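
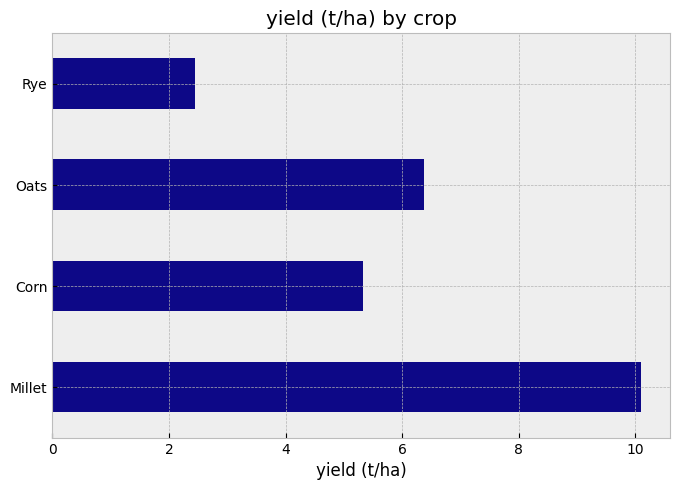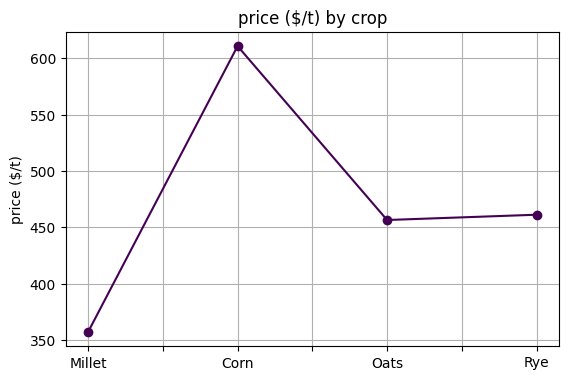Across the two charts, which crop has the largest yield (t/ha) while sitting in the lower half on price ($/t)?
Chart 2 median price ($/t) ≈ 500; below-median crops: Millet, Oats. Among those, Millet has the highest yield (t/ha) (≈ 10).

Millet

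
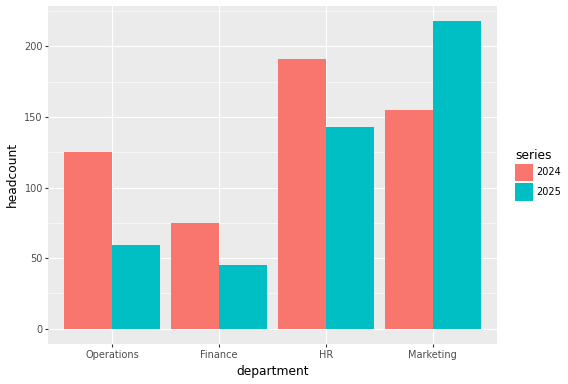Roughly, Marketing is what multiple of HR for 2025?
≈ 1.57×

Marketing ≈ 220, HR ≈ 140; 220/140 ≈ 1.57.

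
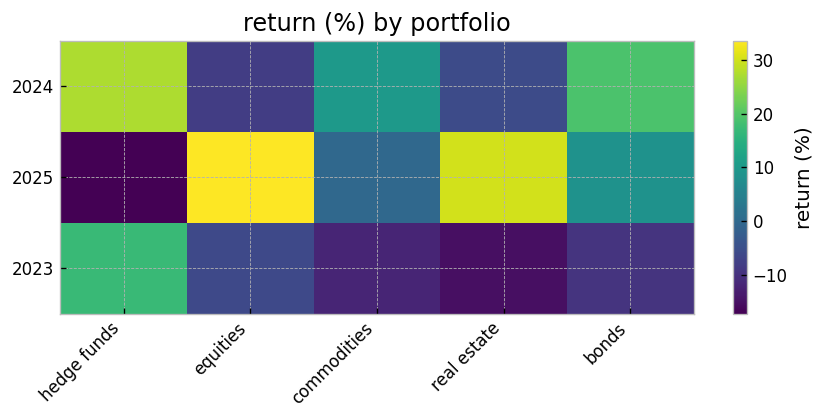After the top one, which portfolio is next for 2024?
Top 3 for 2024: hedge funds ≈ 25, bonds ≈ 20, commodities ≈ 10.

bonds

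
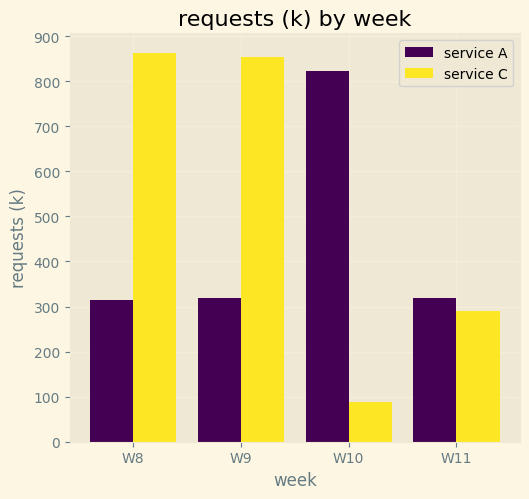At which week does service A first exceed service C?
W9: service A ≈ 300 vs service C ≈ 900 (not yet); W10: service A ≈ 800 vs service C ≈ 100 (first crossover).

W10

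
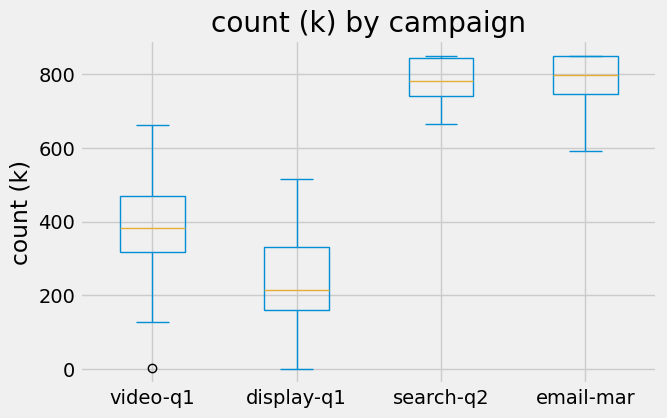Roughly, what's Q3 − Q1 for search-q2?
≈ 100

Q3 ≈ 850, Q1 ≈ 750; IQR ≈ 100.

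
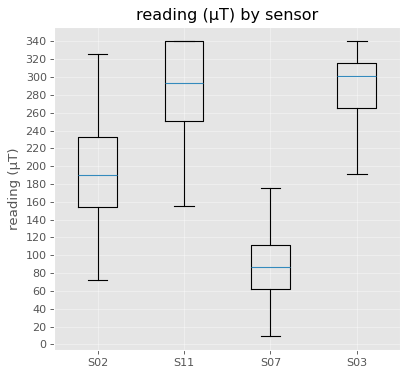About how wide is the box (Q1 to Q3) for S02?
≈ 80

Q3 ≈ 240, Q1 ≈ 160; IQR ≈ 80.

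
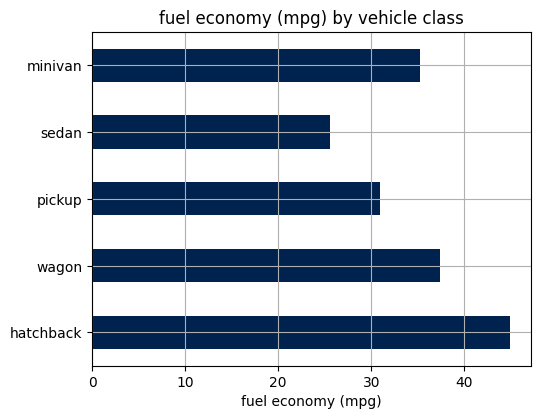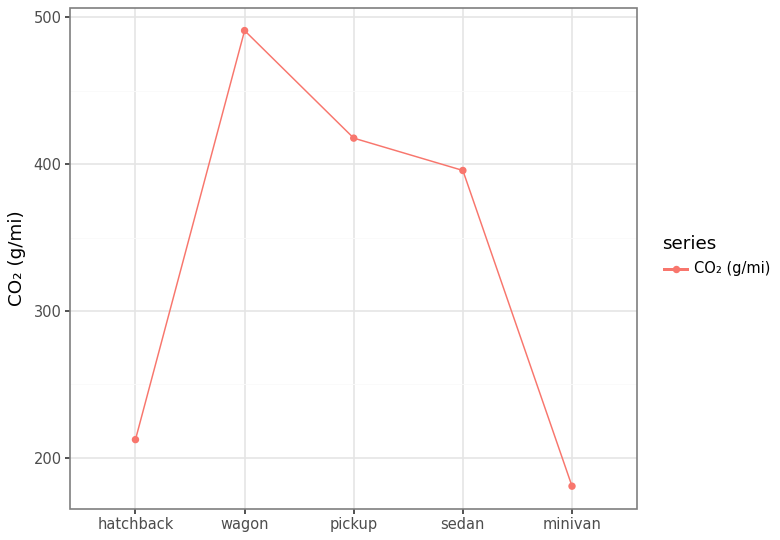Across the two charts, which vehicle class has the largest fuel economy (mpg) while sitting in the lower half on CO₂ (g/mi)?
Chart 2 median CO₂ (g/mi) ≈ 400; below-median vehicle classes: hatchback, minivan. Among those, hatchback has the highest fuel economy (mpg) (≈ 45).

hatchback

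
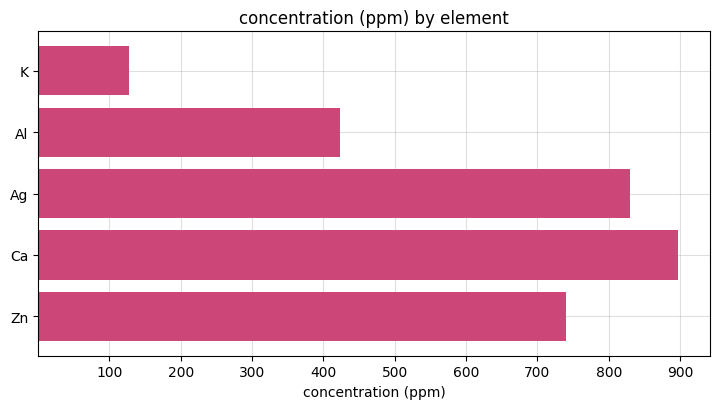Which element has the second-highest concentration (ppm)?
Ag

Top 3: Ca ≈ 900, Ag ≈ 800, Zn ≈ 700.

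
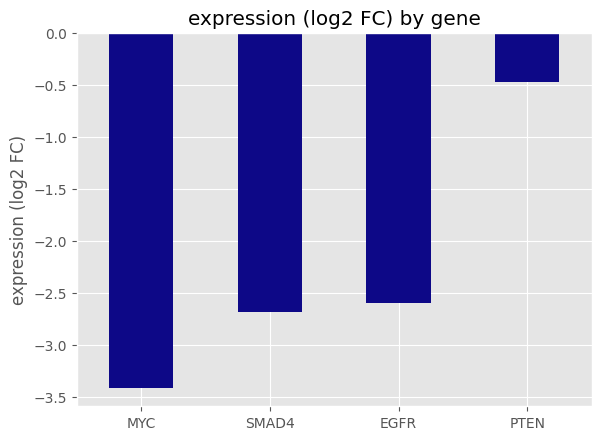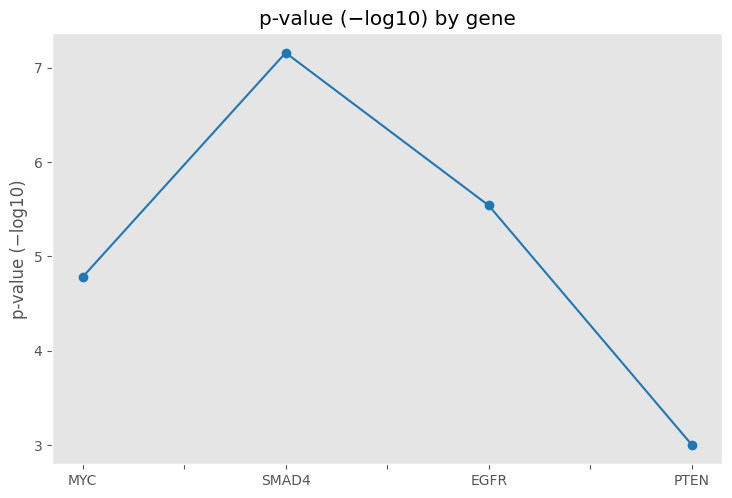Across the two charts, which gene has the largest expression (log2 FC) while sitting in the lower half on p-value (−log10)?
PTEN

Chart 2 median p-value (−log10) ≈ 5; below-median genes: MYC, PTEN. Among those, PTEN has the highest expression (log2 FC) (≈ 0).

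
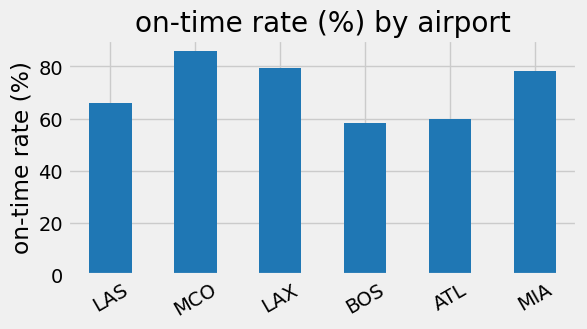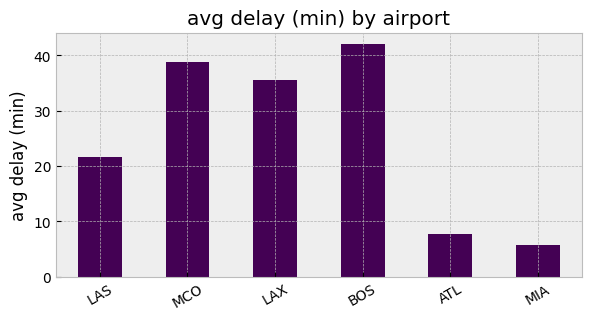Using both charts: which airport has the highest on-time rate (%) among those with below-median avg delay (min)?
MIA

Chart 2 median avg delay (min) ≈ 30; below-median airports: LAS, ATL, MIA. Among those, MIA has the highest on-time rate (%) (≈ 80).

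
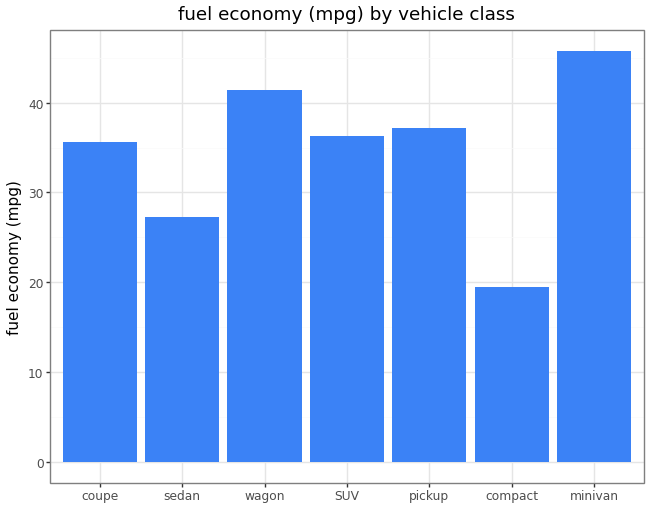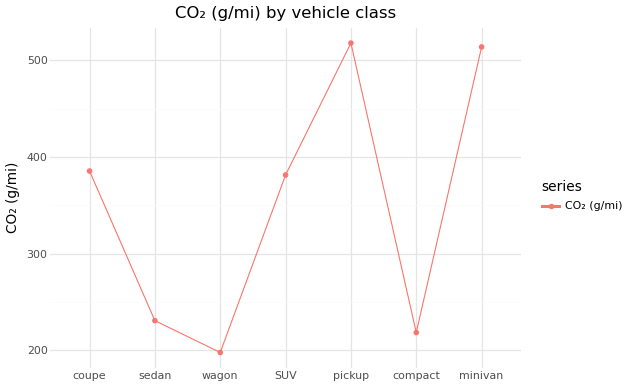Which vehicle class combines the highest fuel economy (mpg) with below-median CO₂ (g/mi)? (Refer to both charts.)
wagon

Chart 2 median CO₂ (g/mi) ≈ 400; below-median vehicle classes: sedan, wagon, compact. Among those, wagon has the highest fuel economy (mpg) (≈ 40).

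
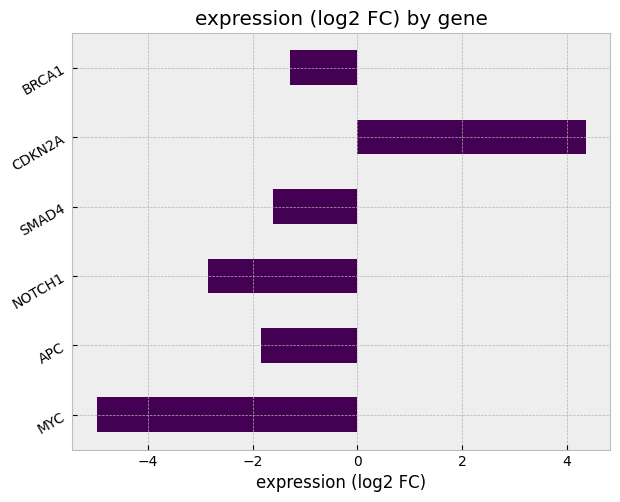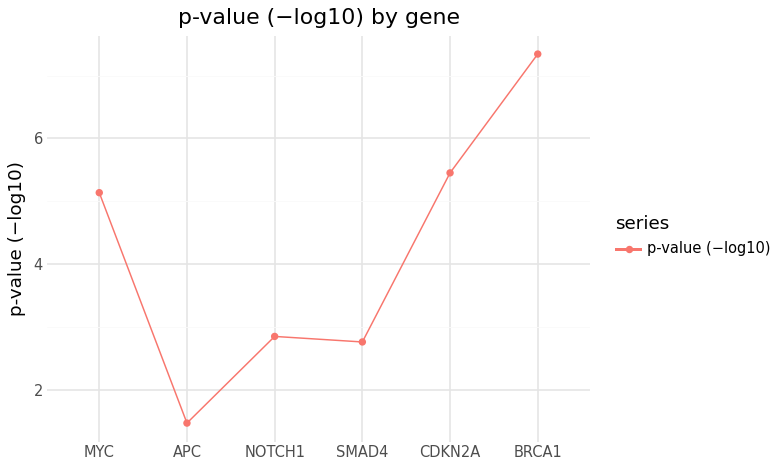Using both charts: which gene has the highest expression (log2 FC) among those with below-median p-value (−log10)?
SMAD4

Chart 2 median p-value (−log10) ≈ 4; below-median genes: APC, NOTCH1, SMAD4. Among those, SMAD4 has the highest expression (log2 FC) (≈ -1.5).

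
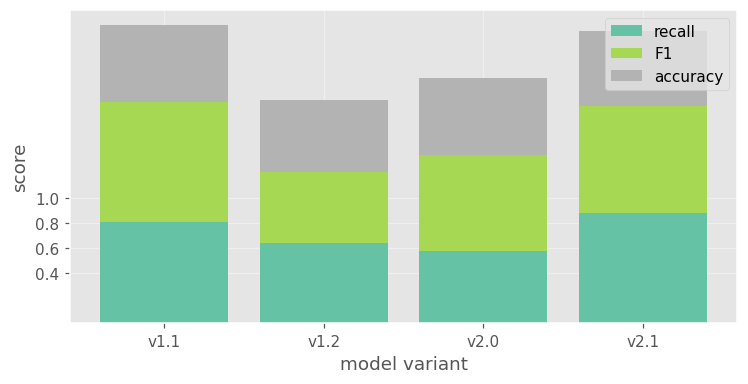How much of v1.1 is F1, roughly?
F1 top ≈ 1.8, bottom ≈ 0.8; segment ≈ 1.0.

≈ 1.0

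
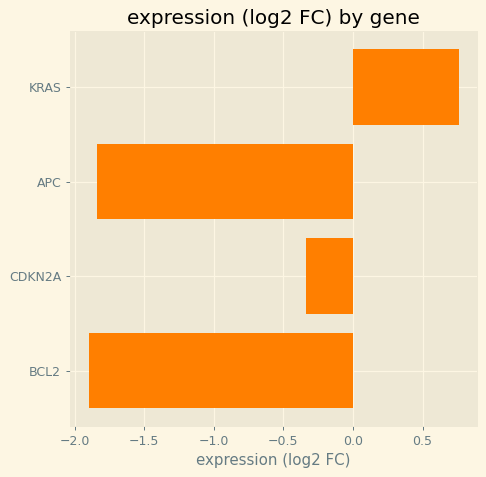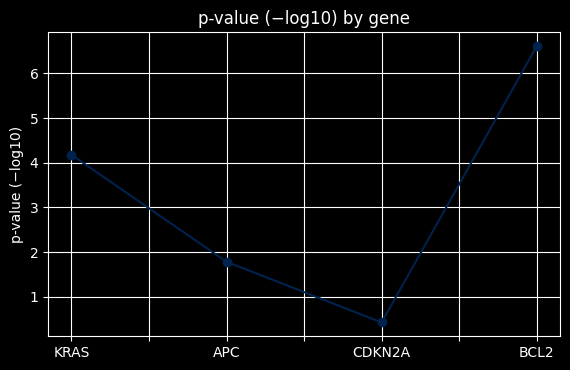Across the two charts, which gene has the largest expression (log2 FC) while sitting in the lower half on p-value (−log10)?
CDKN2A

Chart 2 median p-value (−log10) ≈ 3; below-median genes: APC, CDKN2A. Among those, CDKN2A has the highest expression (log2 FC) (≈ -0.3).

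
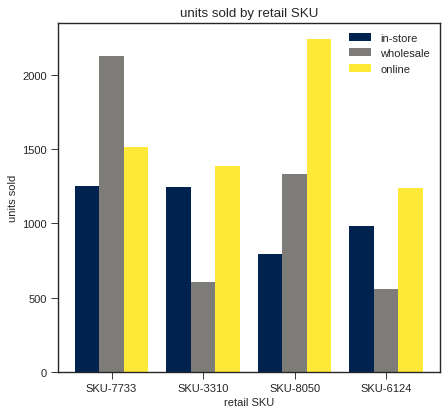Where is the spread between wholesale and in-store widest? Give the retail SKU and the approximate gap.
SKU-7733: wholesale ≈ 2200, in-store ≈ 1200 → gap ≈ 1000. Next-largest (SKU-3310) is only ≈ 600.

SKU-7733, ≈ 1000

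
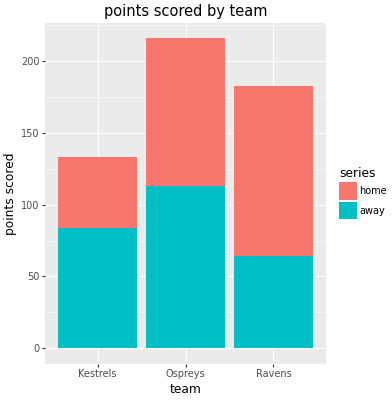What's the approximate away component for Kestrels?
away top ≈ 80, bottom ≈ 0; segment ≈ 80.

≈ 80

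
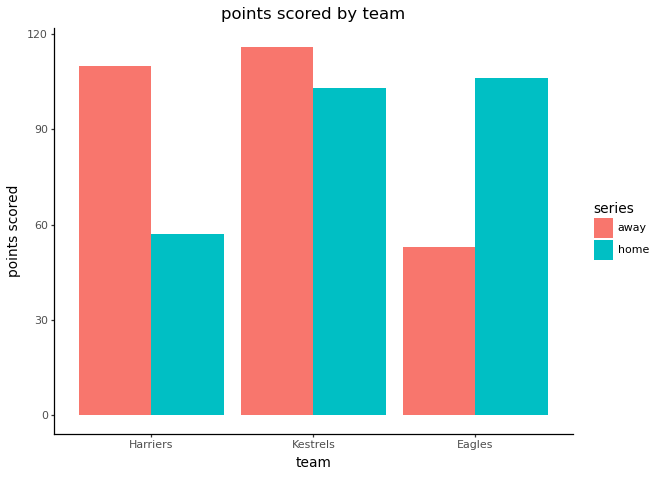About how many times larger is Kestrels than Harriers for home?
≈ 1.67×

Kestrels ≈ 100, Harriers ≈ 60; 100/60 ≈ 1.67.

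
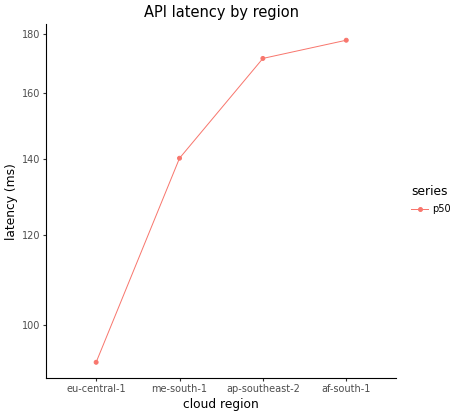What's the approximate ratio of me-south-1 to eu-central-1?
me-south-1 ≈ 140, eu-central-1 ≈ 90; 140/90 ≈ 1.56.

≈ 1.56×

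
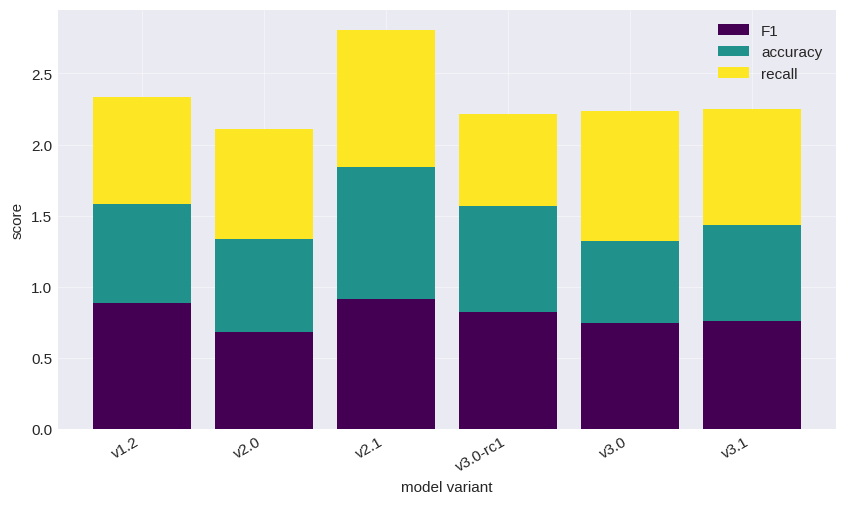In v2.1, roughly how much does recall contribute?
≈ 1.0

recall top ≈ 3.0, bottom ≈ 2.0; segment ≈ 1.0.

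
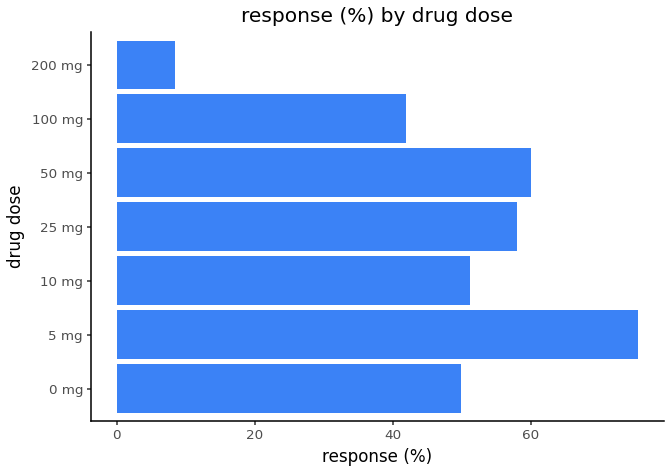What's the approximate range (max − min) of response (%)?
Max 5 mg ≈ 80, min 200 mg ≈ 10; range ≈ 70.

≈ 70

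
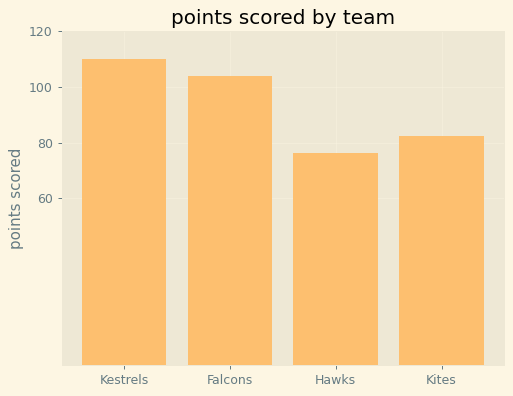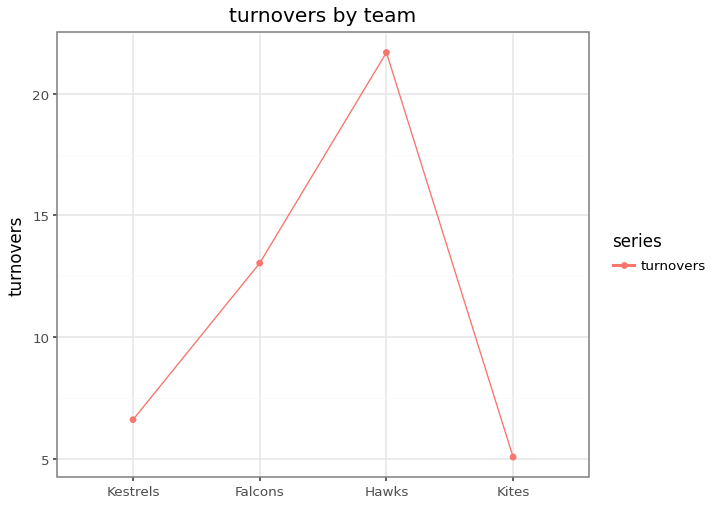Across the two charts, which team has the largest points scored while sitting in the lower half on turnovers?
Chart 2 median turnovers ≈ 10; below-median teams: Kestrels, Kites. Among those, Kestrels has the highest points scored (≈ 120).

Kestrels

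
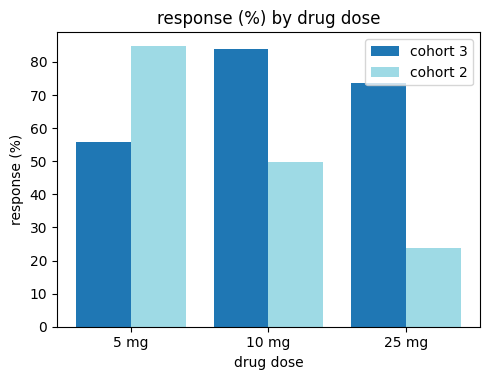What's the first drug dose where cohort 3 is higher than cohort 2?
10 mg

5 mg: cohort 3 ≈ 60 vs cohort 2 ≈ 80 (not yet); 10 mg: cohort 3 ≈ 80 vs cohort 2 ≈ 50 (first crossover).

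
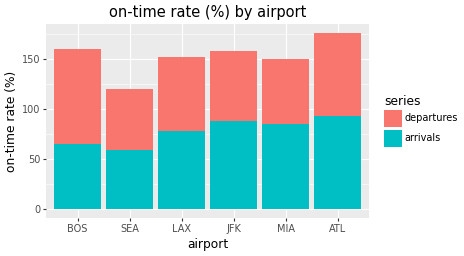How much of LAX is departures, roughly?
departures top ≈ 160, bottom ≈ 80; segment ≈ 80.

≈ 80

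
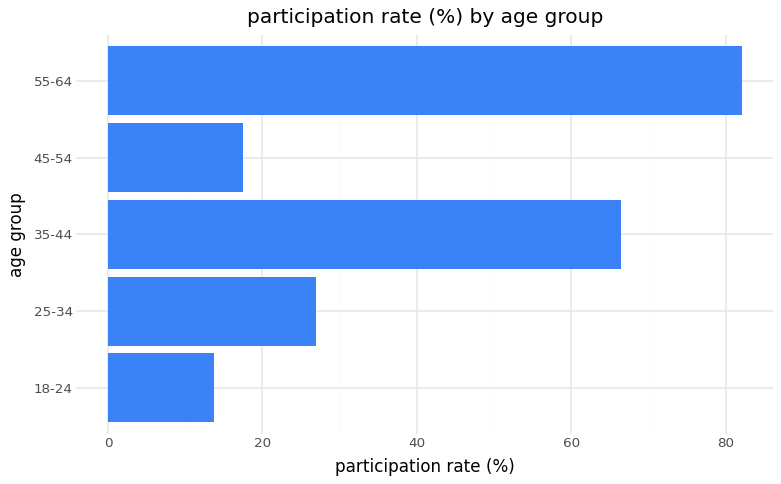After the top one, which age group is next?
Top 3: 55-64 ≈ 80, 35-44 ≈ 70, 25-34 ≈ 30.

35-44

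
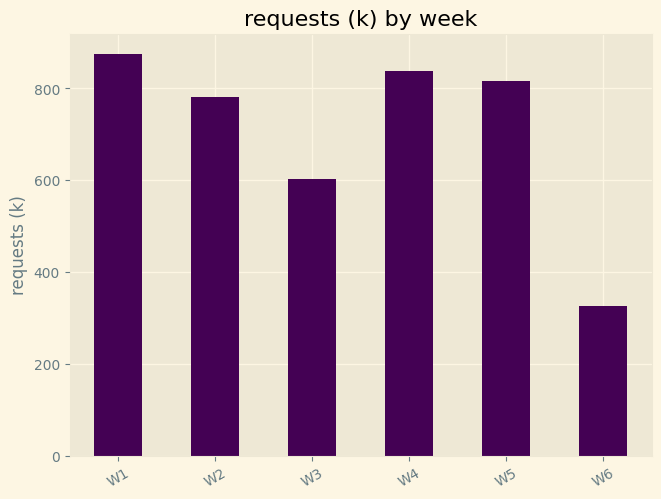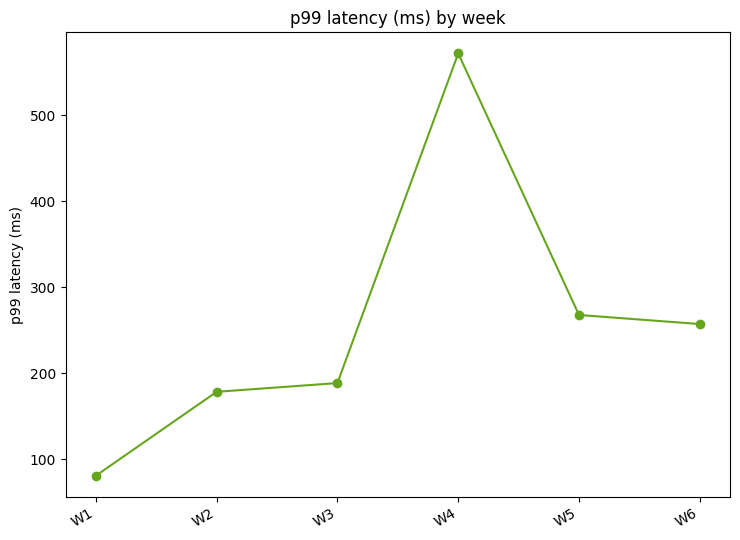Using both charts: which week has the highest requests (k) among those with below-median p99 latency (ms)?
W1

Chart 2 median p99 latency (ms) ≈ 200; below-median weeks: W1, W2, W3. Among those, W1 has the highest requests (k) (≈ 900).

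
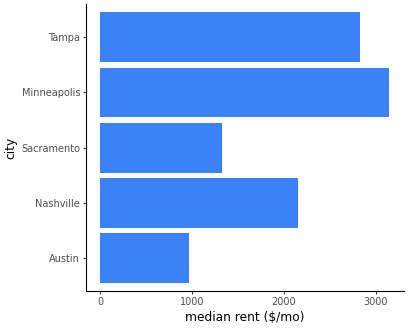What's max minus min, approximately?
Max Minneapolis ≈ 3000, min Austin ≈ 1000; range ≈ 2000.

≈ 2000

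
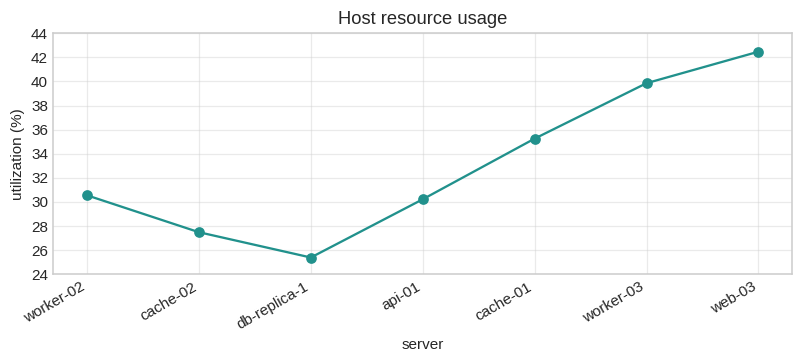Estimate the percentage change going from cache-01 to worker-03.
cache-01 ≈ 36, worker-03 ≈ 40; (40 − 36) / 36 ≈ +11.1%.

≈ +11.1%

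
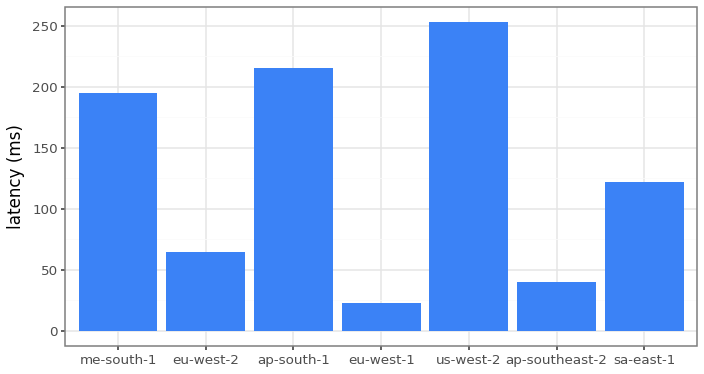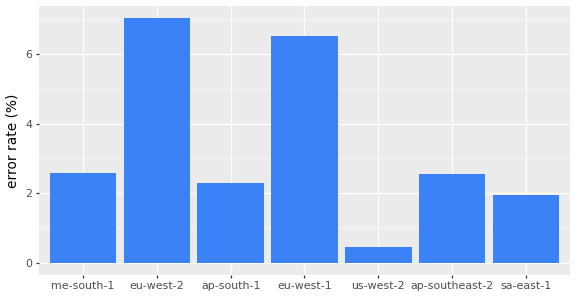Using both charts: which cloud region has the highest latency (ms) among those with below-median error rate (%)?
Chart 2 median error rate (%) ≈ 3; below-median cloud regions: ap-south-1, us-west-2, sa-east-1. Among those, us-west-2 has the highest latency (ms) (≈ 250).

us-west-2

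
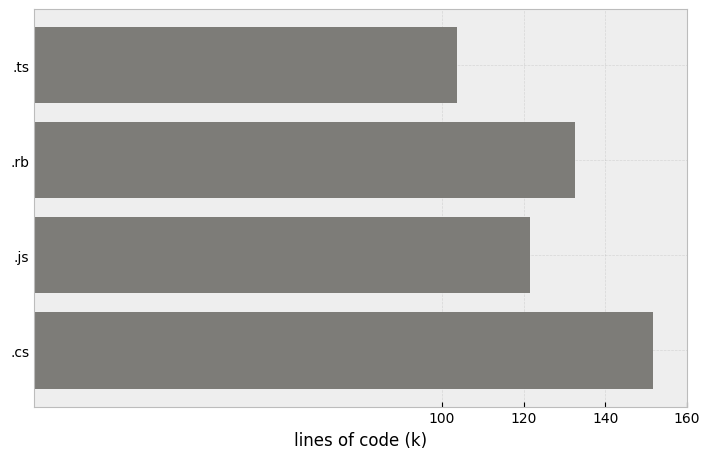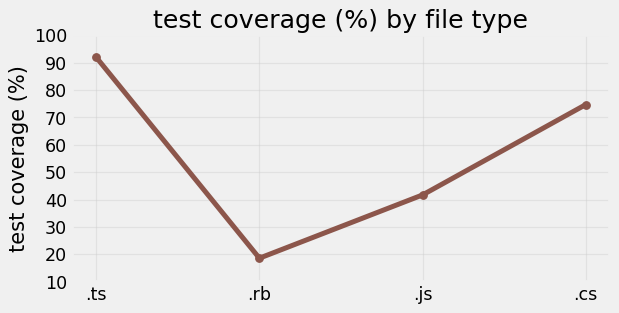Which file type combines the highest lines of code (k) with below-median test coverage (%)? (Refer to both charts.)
Chart 2 median test coverage (%) ≈ 60; below-median file types: .rb, .js. Among those, .rb has the highest lines of code (k) (≈ 140).

.rb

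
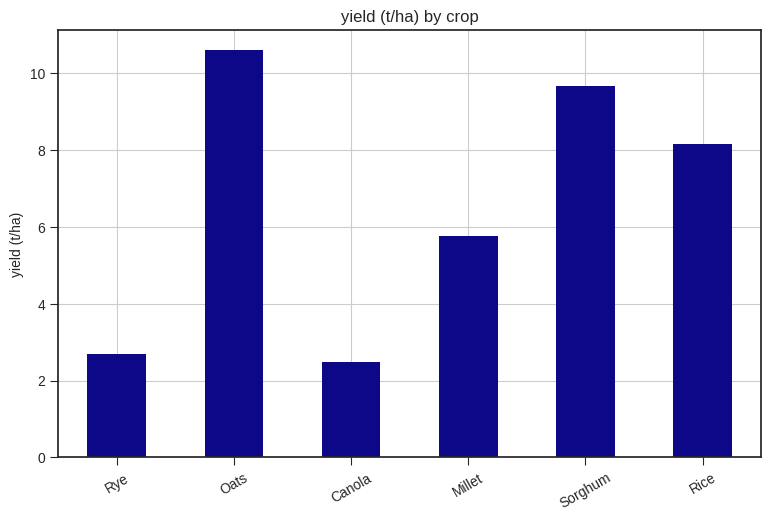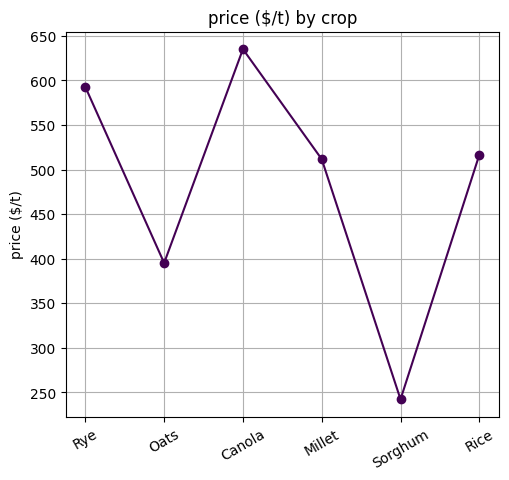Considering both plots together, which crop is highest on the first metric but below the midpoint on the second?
Chart 2 median price ($/t) ≈ 500; below-median crops: Oats, Millet, Sorghum. Among those, Oats has the highest yield (t/ha) (≈ 11).

Oats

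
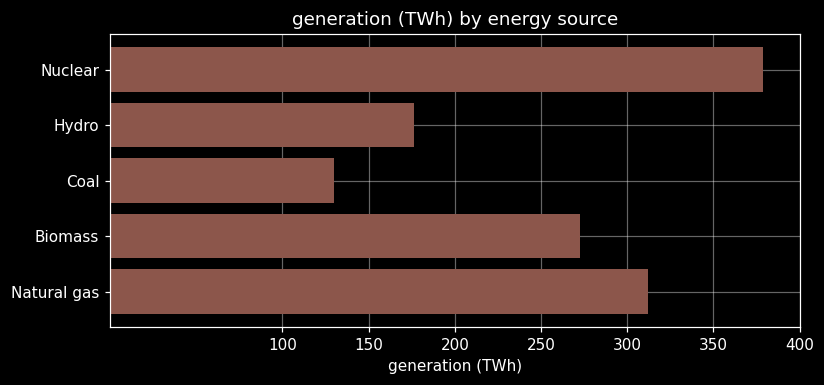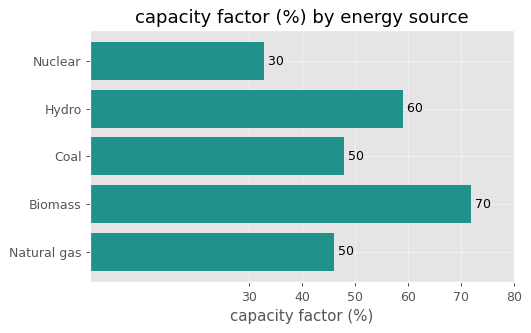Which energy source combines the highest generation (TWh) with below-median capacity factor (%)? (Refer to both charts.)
Nuclear

Chart 2 median capacity factor (%) ≈ 50; below-median energy sources: Nuclear, Natural gas. Among those, Nuclear has the highest generation (TWh) (≈ 400).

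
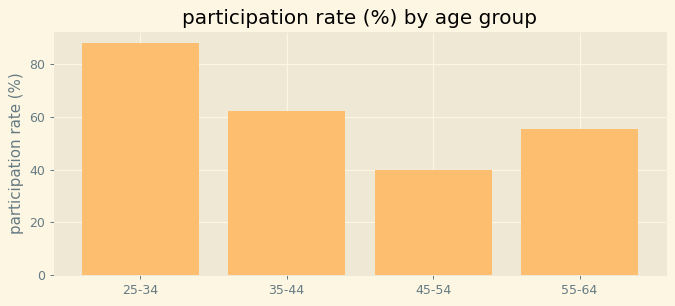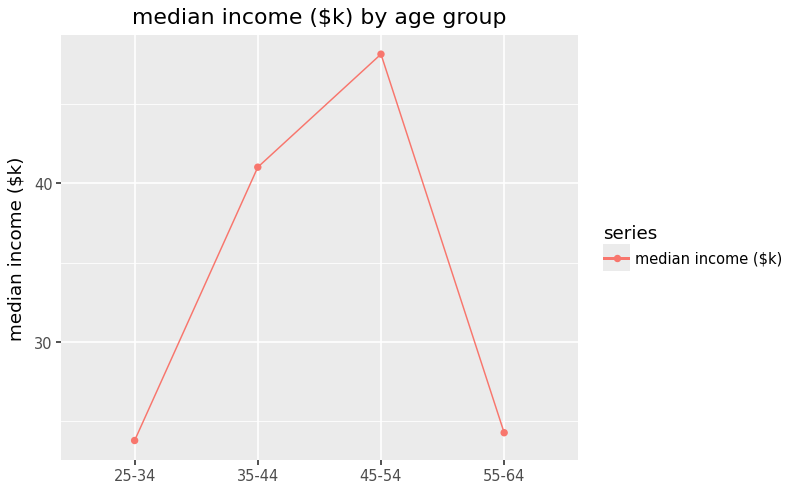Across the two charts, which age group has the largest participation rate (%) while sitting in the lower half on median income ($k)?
25-34

Chart 2 median median income ($k) ≈ 35; below-median age groups: 25-34, 55-64. Among those, 25-34 has the highest participation rate (%) (≈ 90).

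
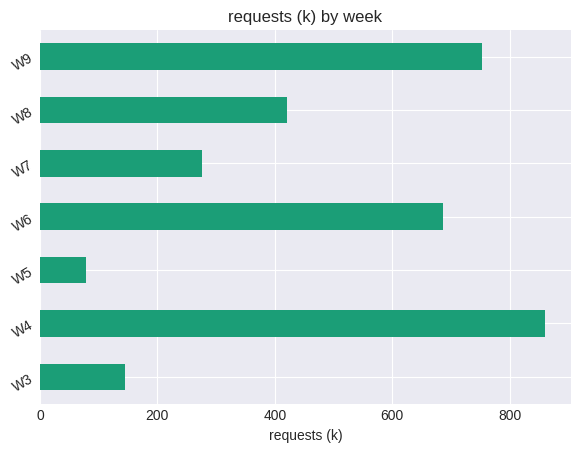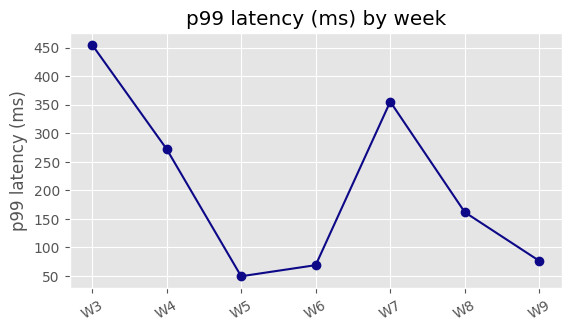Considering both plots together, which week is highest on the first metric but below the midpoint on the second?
W9

Chart 2 median p99 latency (ms) ≈ 150; below-median weeks: W5, W6, W9. Among those, W9 has the highest requests (k) (≈ 800).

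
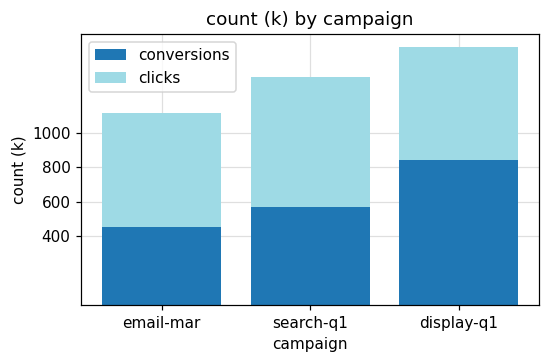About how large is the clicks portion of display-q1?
clicks top ≈ 1400, bottom ≈ 800; segment ≈ 600.

≈ 600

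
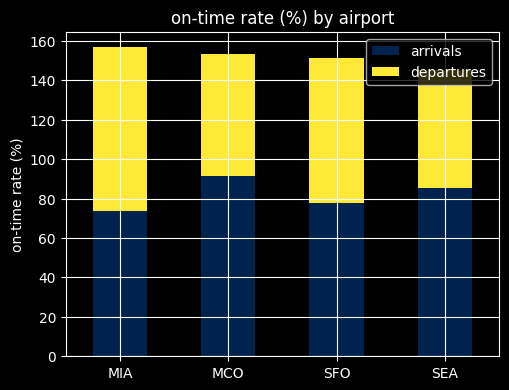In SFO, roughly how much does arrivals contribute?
arrivals top ≈ 80, bottom ≈ 0; segment ≈ 80.

≈ 80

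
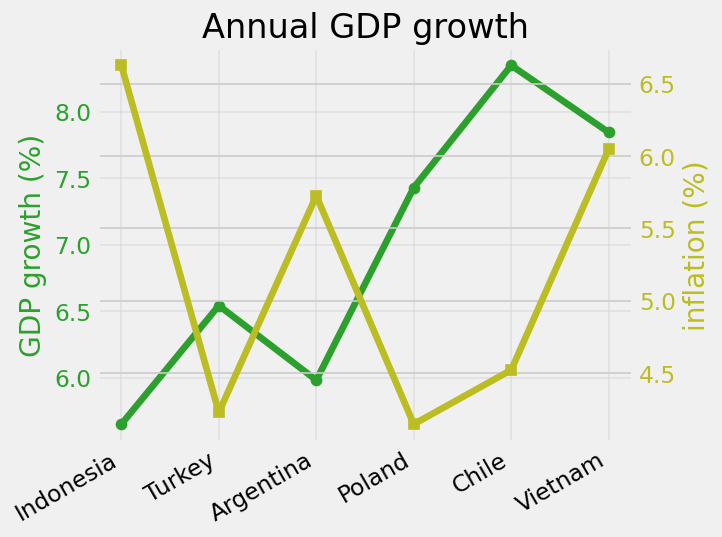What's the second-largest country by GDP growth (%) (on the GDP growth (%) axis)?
Vietnam

Top 3 (on the GDP growth (%) axis): Chile ≈ 8.5, Vietnam ≈ 8.0, Poland ≈ 7.5.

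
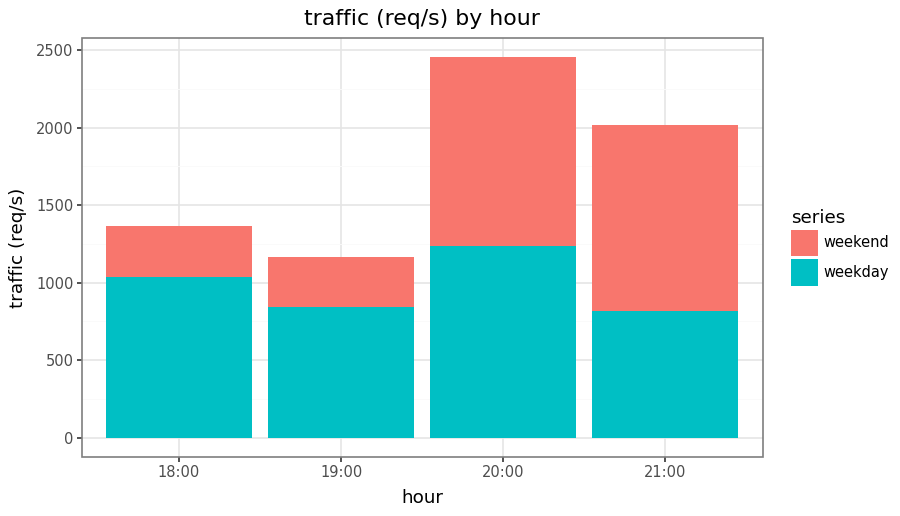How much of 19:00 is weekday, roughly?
≈ 1000

weekday top ≈ 1000, bottom ≈ 0; segment ≈ 1000.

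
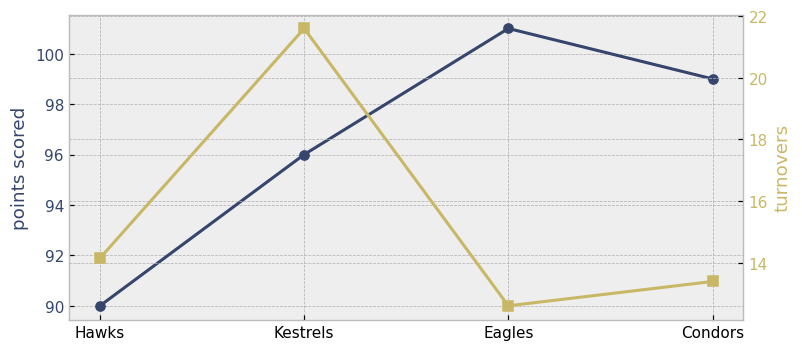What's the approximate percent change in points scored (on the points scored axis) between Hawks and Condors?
≈ +10%

Hawks ≈ 90, Condors ≈ 99; (99 − 90) / 90 ≈ +10%.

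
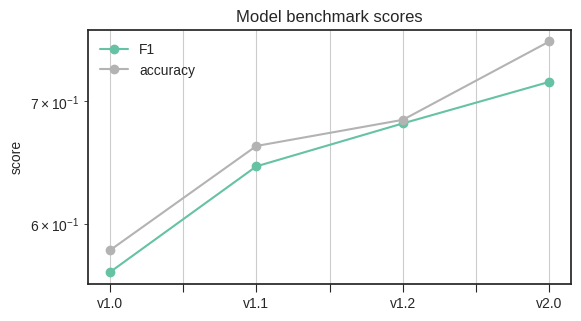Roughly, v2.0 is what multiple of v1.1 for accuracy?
≈ 1.15×

v2.0 ≈ 0.76, v1.1 ≈ 0.66; 0.76/0.66 ≈ 1.15.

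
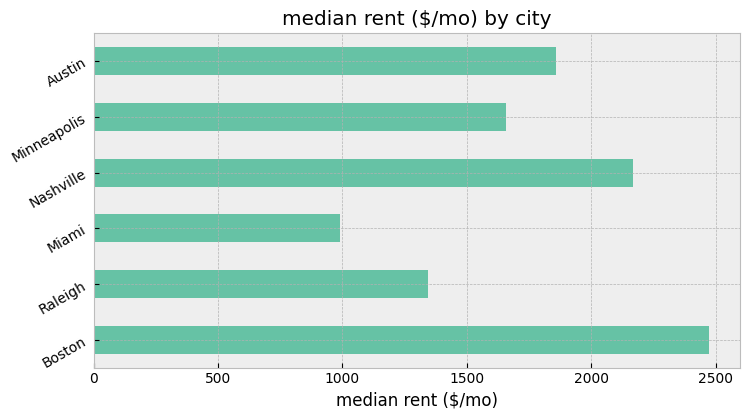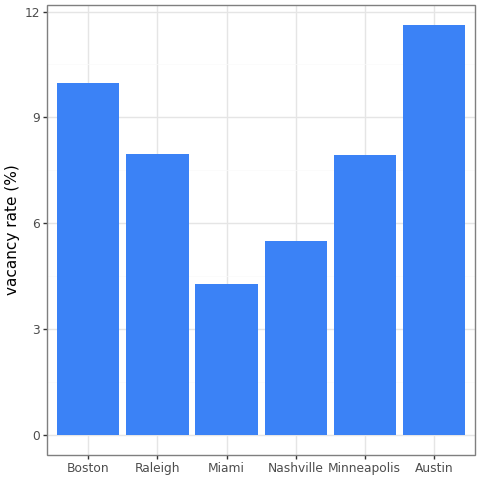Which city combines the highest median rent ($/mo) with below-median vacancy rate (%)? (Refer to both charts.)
Chart 2 median vacancy rate (%) ≈ 8; below-median cities: Miami, Nashville, Minneapolis. Among those, Nashville has the highest median rent ($/mo) (≈ 2000).

Nashville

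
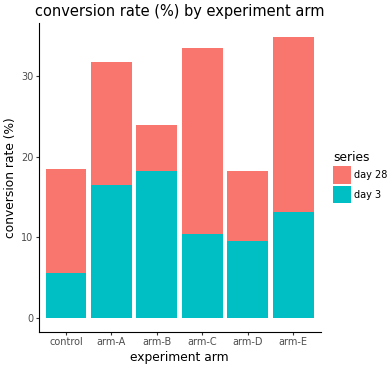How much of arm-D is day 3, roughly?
≈ 10

day 3 top ≈ 10, bottom ≈ 0; segment ≈ 10.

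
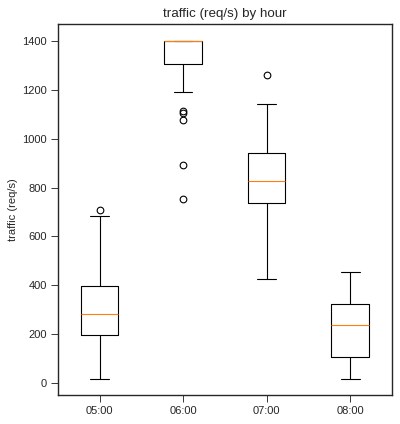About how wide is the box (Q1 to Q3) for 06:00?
≈ 100

Q3 ≈ 1400, Q1 ≈ 1300; IQR ≈ 100.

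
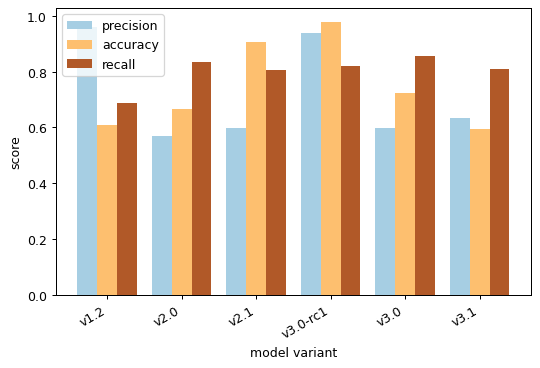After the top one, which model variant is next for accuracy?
Top 3 for accuracy: v3.0-rc1 ≈ 1.0, v2.1 ≈ 0.9, v3.0 ≈ 0.7.

v2.1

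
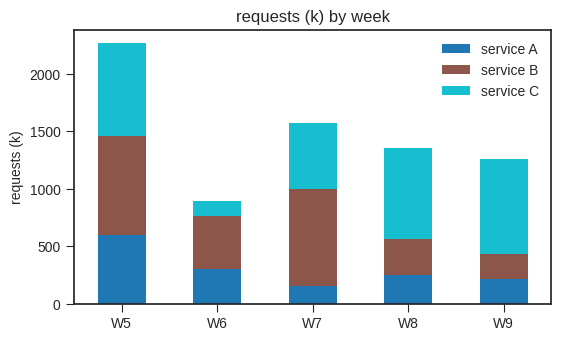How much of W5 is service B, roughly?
≈ 800

service B top ≈ 1400, bottom ≈ 600; segment ≈ 800.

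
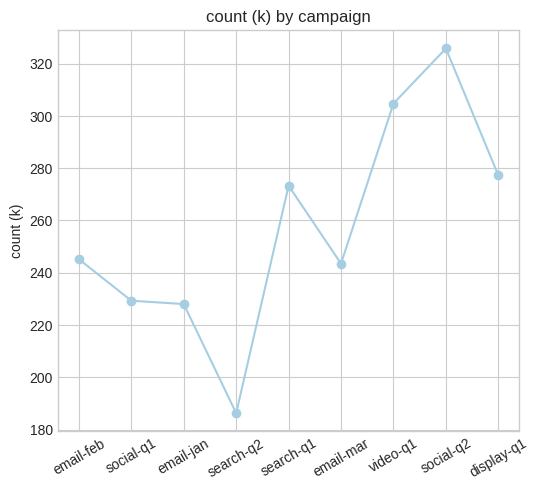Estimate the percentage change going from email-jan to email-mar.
email-jan ≈ 220, email-mar ≈ 240; (240 − 220) / 220 ≈ +9.1%.

≈ +9.1%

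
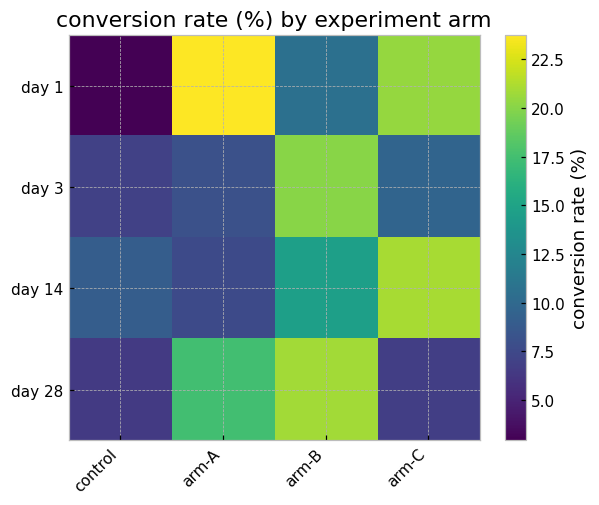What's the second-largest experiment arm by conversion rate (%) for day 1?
arm-C

Top 3 for day 1: arm-A ≈ 24, arm-C ≈ 20, arm-B ≈ 10.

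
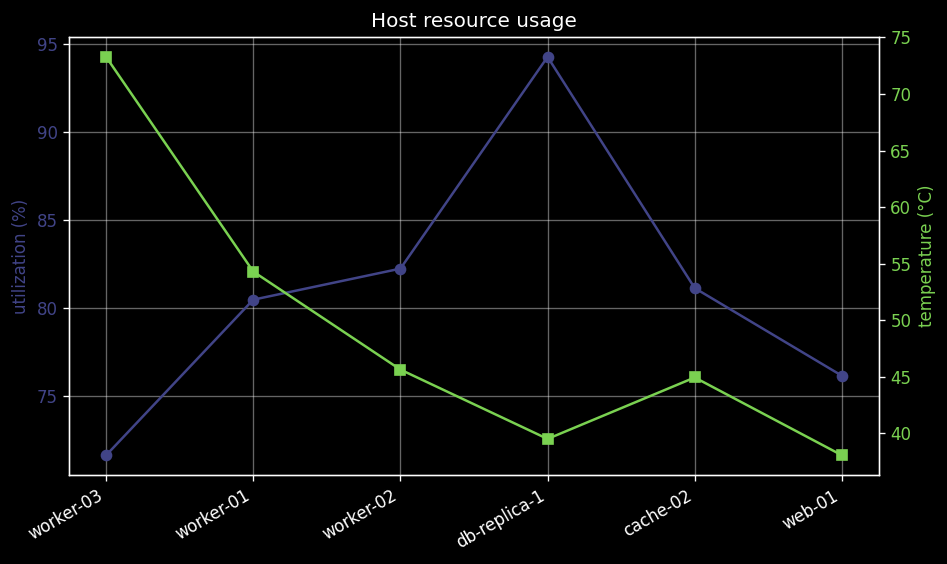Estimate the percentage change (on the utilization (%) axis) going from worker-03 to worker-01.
worker-03 ≈ 72, worker-01 ≈ 80; (80 − 72) / 72 ≈ +11.1%.

≈ +11.1%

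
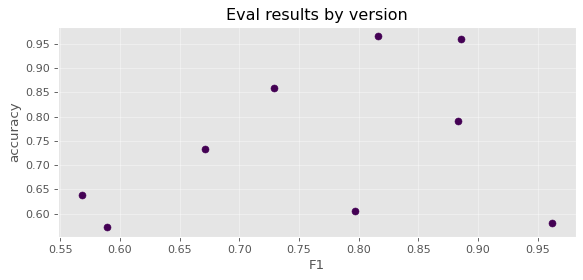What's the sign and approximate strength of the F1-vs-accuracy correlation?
positive, weak

Points are positively correlated; weak (|r| ≈ 0.3).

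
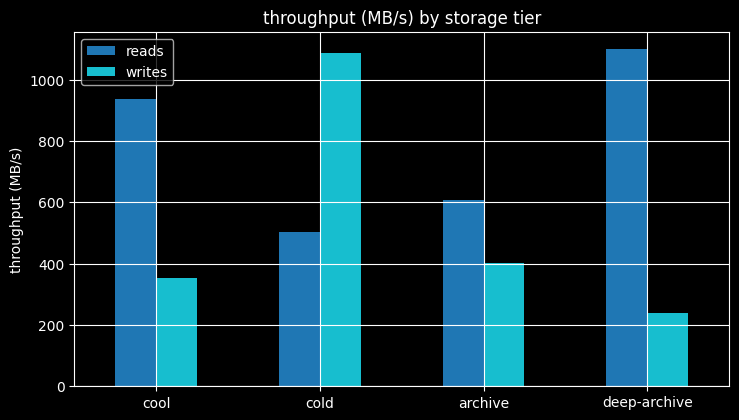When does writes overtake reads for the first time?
cold

cool: writes ≈ 400 vs reads ≈ 900 (not yet); cold: writes ≈ 1100 vs reads ≈ 500 (first crossover).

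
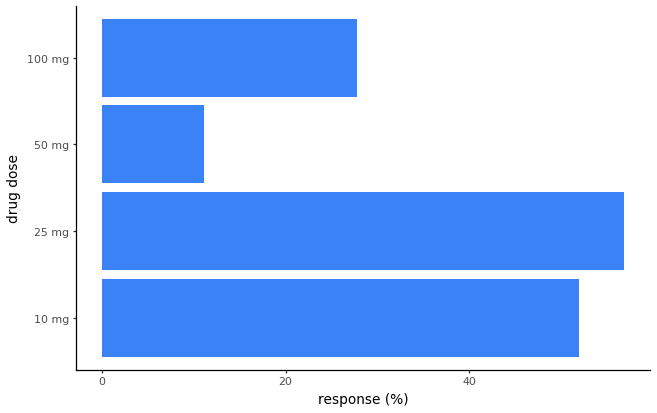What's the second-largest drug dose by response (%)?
10 mg

Top 3: 25 mg ≈ 55, 10 mg ≈ 50, 100 mg ≈ 30.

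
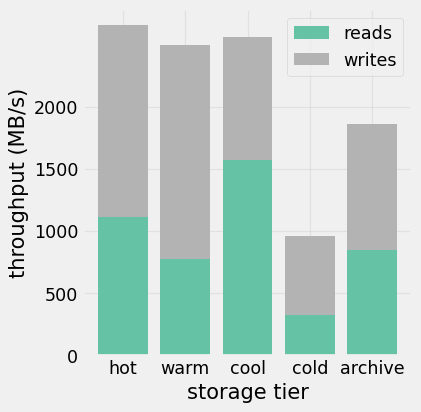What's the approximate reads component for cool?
reads top ≈ 1500, bottom ≈ 0; segment ≈ 1500.

≈ 1500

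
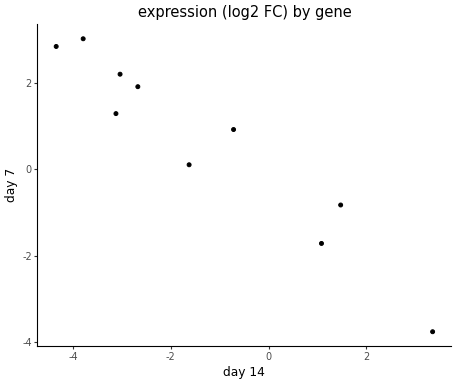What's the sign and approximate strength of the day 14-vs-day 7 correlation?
negative, strong

Points are negatively correlated; strong (|r| ≈ 1.0).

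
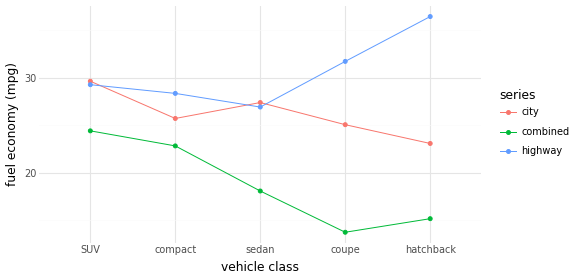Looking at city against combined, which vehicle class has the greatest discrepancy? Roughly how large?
coupe: city ≈ 26, combined ≈ 14 → gap ≈ 12. Next-largest (sedan) is only ≈ 10.

coupe, ≈ 12 mpg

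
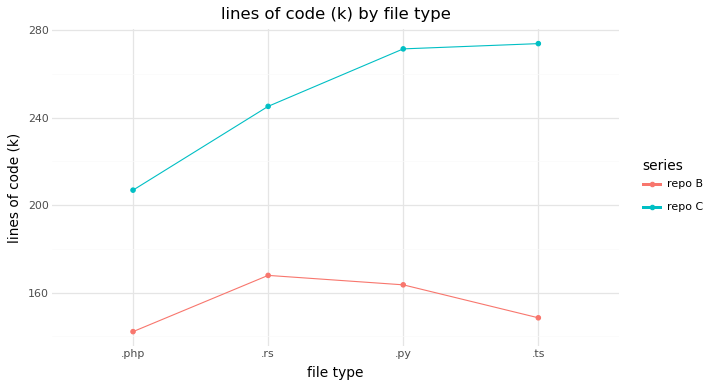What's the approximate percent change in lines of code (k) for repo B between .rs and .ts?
≈ -12.5%

.rs ≈ 160, .ts ≈ 140; (140 − 160) / 160 ≈ -12.5%.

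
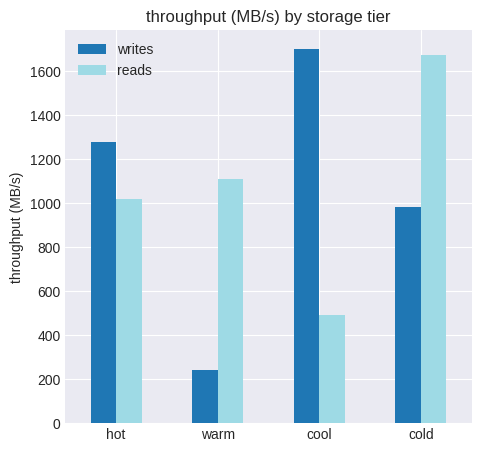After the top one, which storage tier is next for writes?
Top 3 for writes: cool ≈ 1800, hot ≈ 1200, cold ≈ 1000.

hot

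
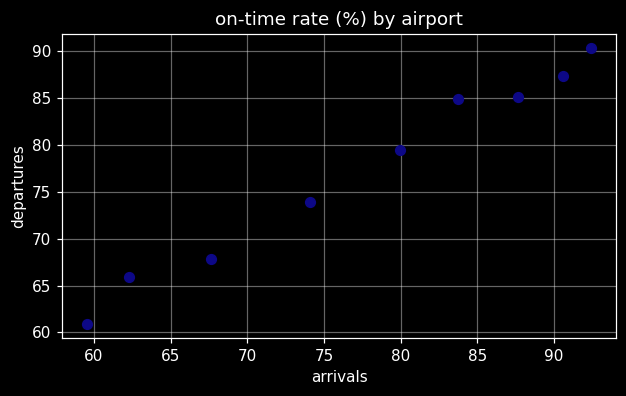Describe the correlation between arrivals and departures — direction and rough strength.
positive, strong

Points are positively correlated; strong (|r| ≈ 1.0).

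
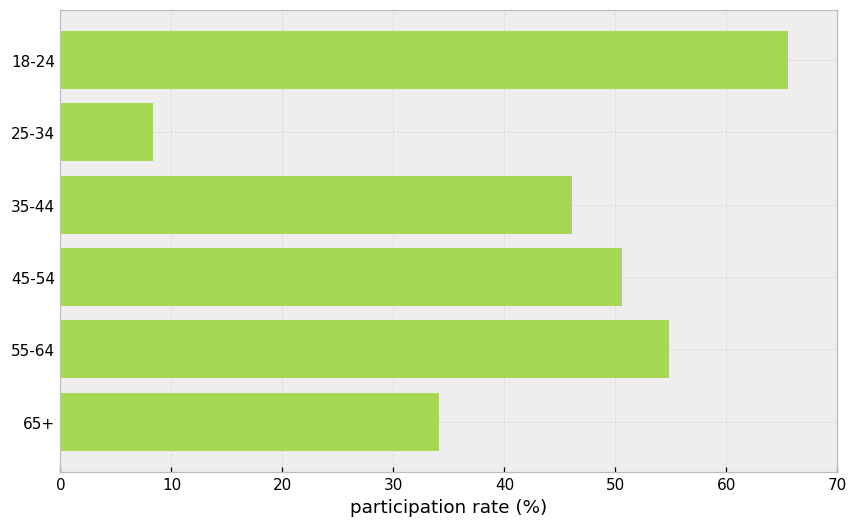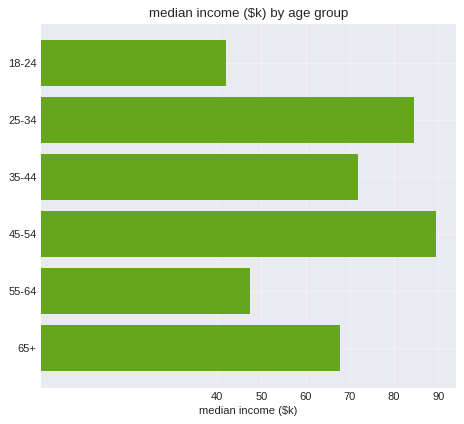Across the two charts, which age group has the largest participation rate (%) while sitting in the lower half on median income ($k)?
Chart 2 median median income ($k) ≈ 70; below-median age groups: 18-24, 55-64, 65+. Among those, 18-24 has the highest participation rate (%) (≈ 70).

18-24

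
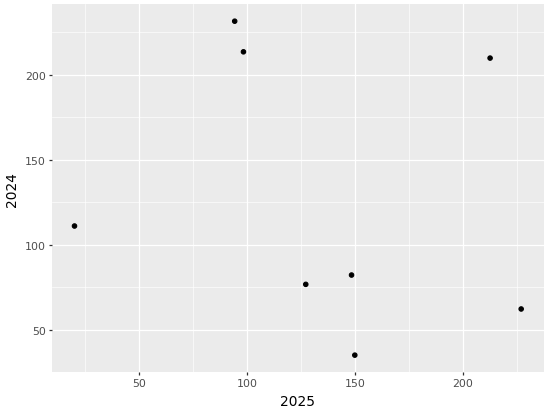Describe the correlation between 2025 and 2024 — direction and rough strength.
no clear correlation

Points are roughly uncorrelated; weak (|r| ≈ 0.2).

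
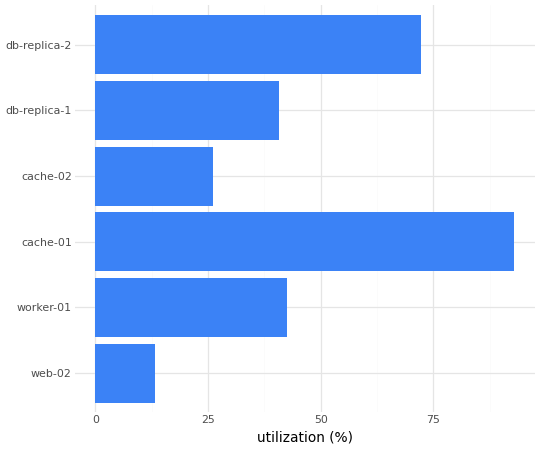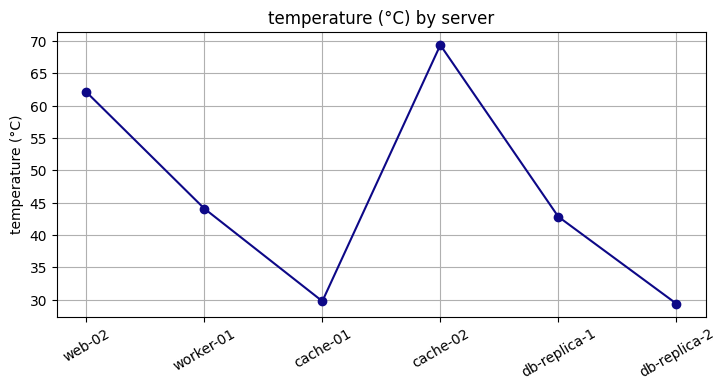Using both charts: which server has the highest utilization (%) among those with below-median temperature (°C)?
Chart 2 median temperature (°C) ≈ 40; below-median servers: cache-01, db-replica-1, db-replica-2. Among those, cache-01 has the highest utilization (%) (≈ 90).

cache-01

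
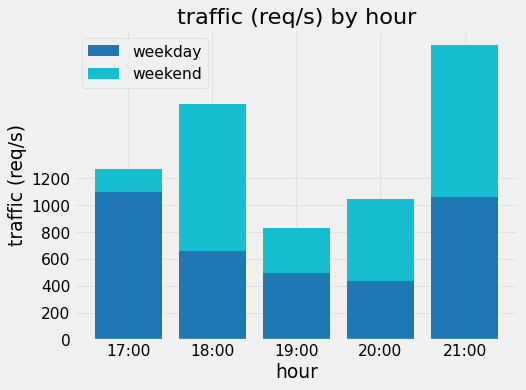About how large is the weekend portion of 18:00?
weekend top ≈ 1800, bottom ≈ 600; segment ≈ 1200.

≈ 1200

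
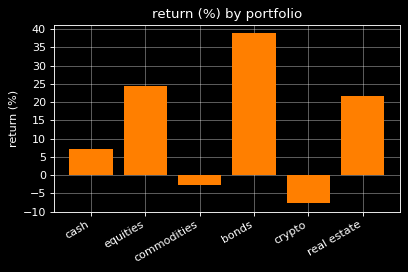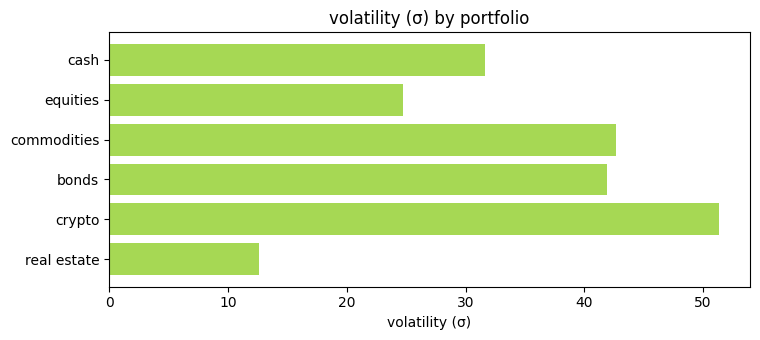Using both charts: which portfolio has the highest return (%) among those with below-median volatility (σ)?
Chart 2 median volatility (σ) ≈ 35; below-median portfolios: cash, equities, real estate. Among those, equities has the highest return (%) (≈ 25).

equities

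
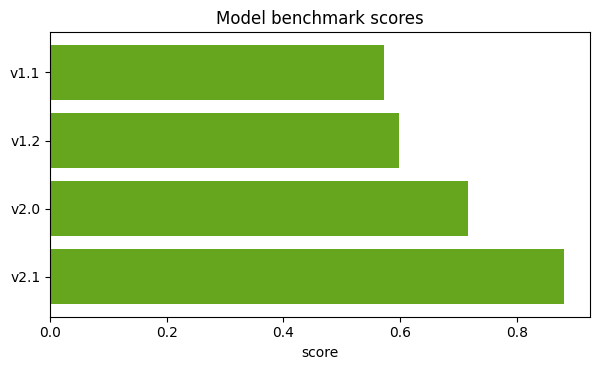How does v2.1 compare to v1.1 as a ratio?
v2.1 ≈ 0.9, v1.1 ≈ 0.6; 0.9/0.6 ≈ 1.5.

≈ 1.5×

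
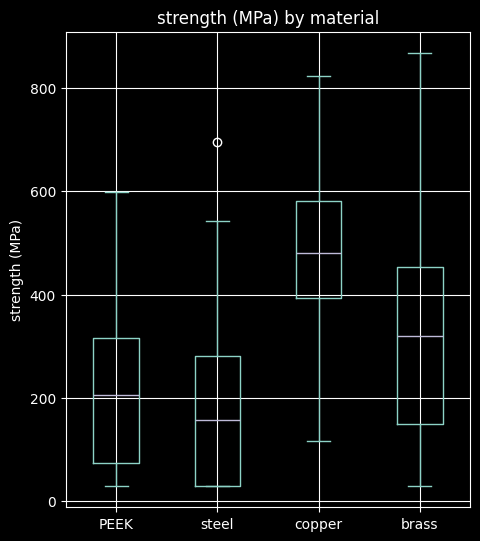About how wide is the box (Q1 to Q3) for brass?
≈ 300

Q3 ≈ 450, Q1 ≈ 150; IQR ≈ 300.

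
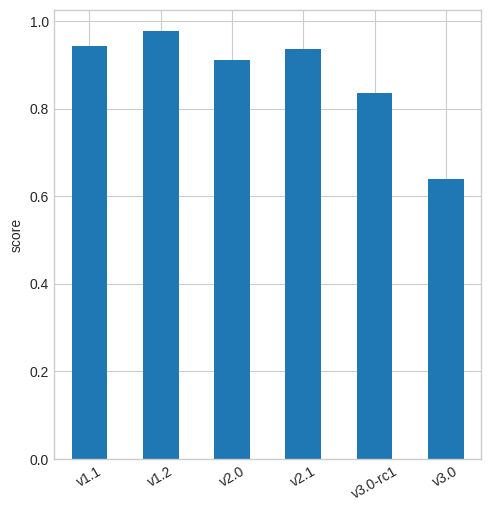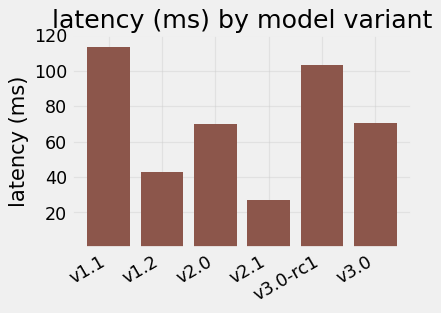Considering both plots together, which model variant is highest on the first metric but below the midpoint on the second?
Chart 2 median latency (ms) ≈ 80; below-median model variants: v1.2, v2.0, v2.1. Among those, v1.2 has the highest score (≈ 1).

v1.2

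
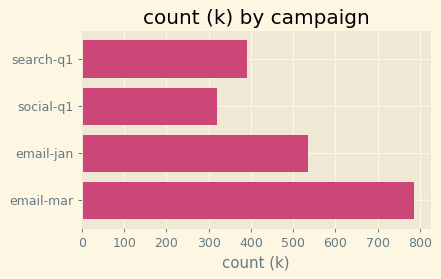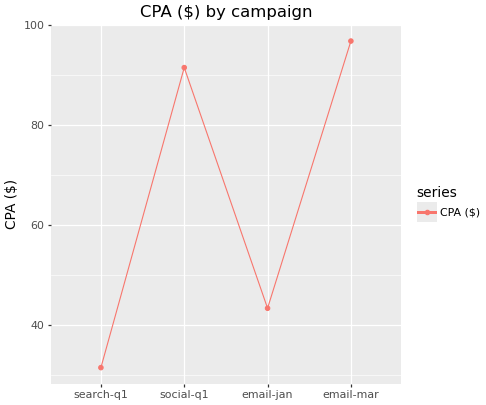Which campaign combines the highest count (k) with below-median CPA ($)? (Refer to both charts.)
email-jan

Chart 2 median CPA ($) ≈ 70; below-median campaigns: search-q1, email-jan. Among those, email-jan has the highest count (k) (≈ 500).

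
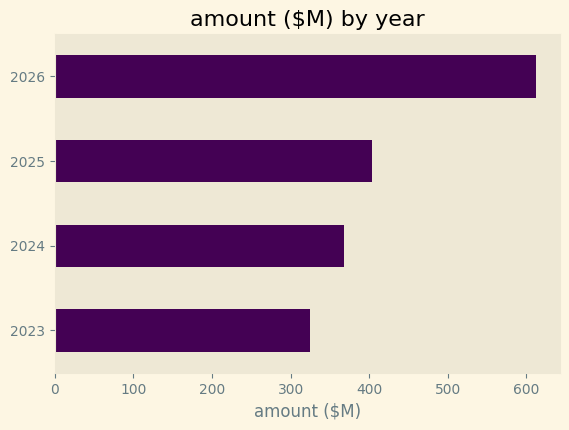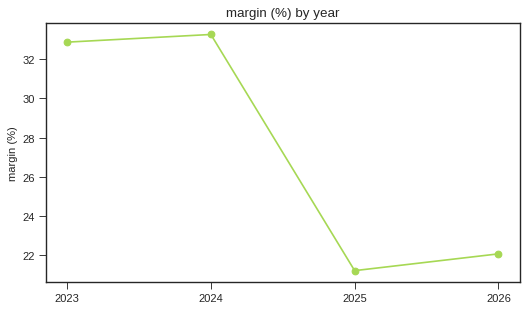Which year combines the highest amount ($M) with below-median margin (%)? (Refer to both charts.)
Chart 2 median margin (%) ≈ 25; below-median years: 2025, 2026. Among those, 2026 has the highest amount ($M) (≈ 600).

2026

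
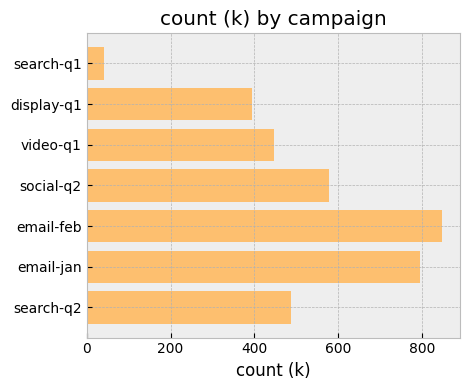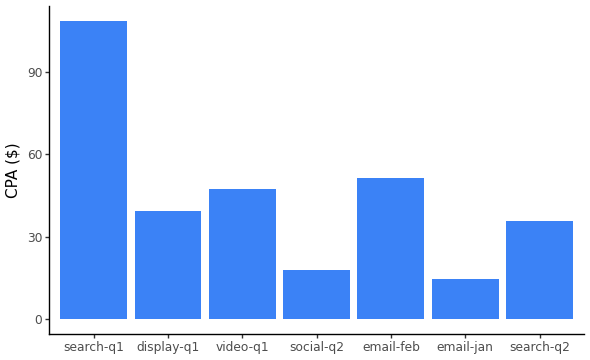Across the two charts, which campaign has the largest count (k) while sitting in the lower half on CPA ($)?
Chart 2 median CPA ($) ≈ 40; below-median campaigns: social-q2, email-jan, search-q2. Among those, email-jan has the highest count (k) (≈ 800).

email-jan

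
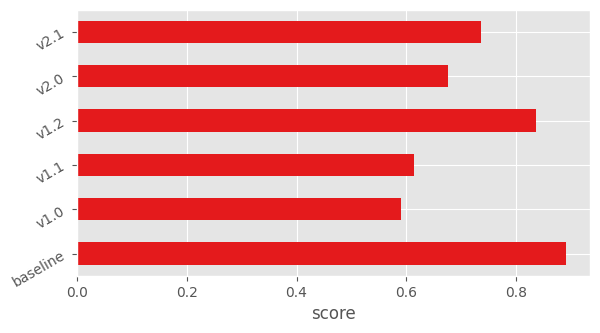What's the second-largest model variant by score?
Top 3: baseline ≈ 0.9, v1.2 ≈ 0.8, v2.1 ≈ 0.7.

v1.2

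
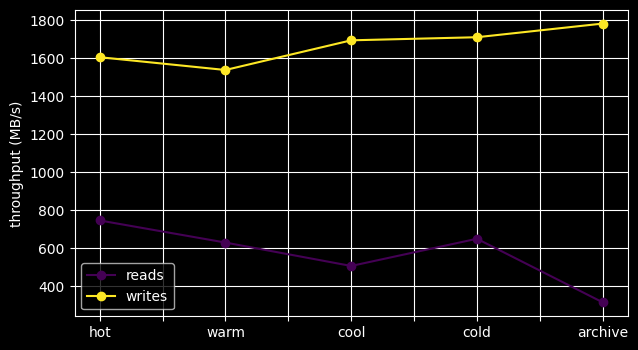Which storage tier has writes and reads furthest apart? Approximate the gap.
archive, ≈ 1400 MB/s

archive: writes ≈ 1800, reads ≈ 400 → gap ≈ 1400. Next-largest (cool) is only ≈ 1000.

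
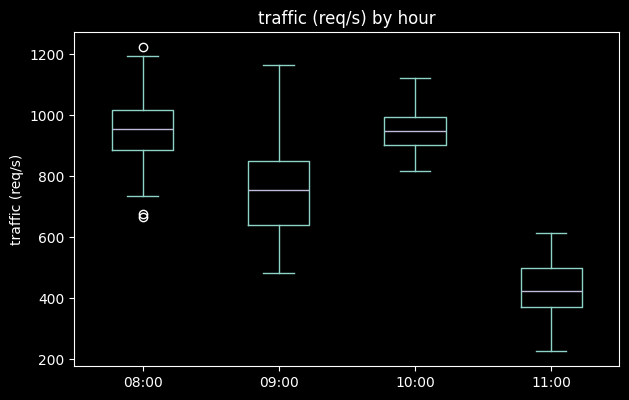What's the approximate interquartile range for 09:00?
Q3 ≈ 850, Q1 ≈ 650; IQR ≈ 200.

≈ 200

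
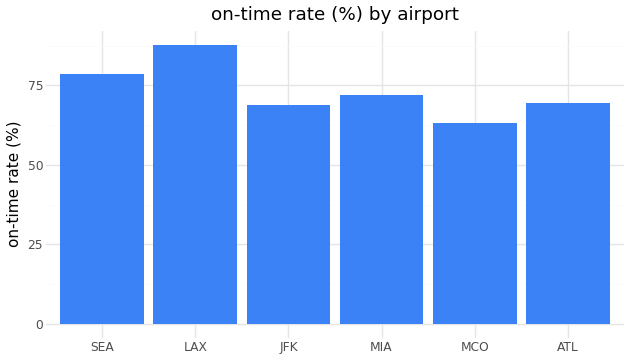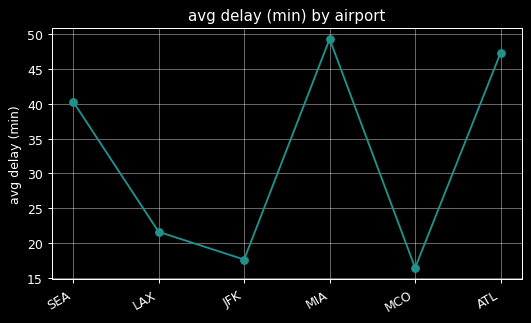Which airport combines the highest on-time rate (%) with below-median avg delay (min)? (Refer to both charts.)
Chart 2 median avg delay (min) ≈ 30; below-median airports: LAX, JFK, MCO. Among those, LAX has the highest on-time rate (%) (≈ 90).

LAX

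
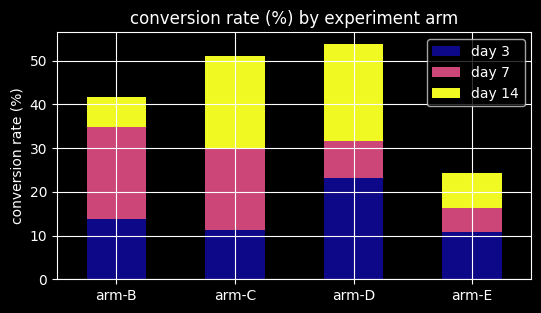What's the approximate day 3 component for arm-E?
≈ 10

day 3 top ≈ 10, bottom ≈ 0; segment ≈ 10.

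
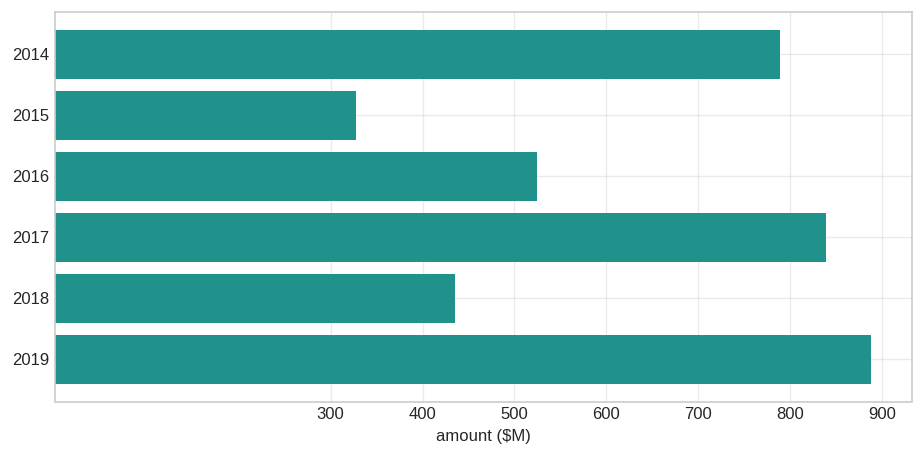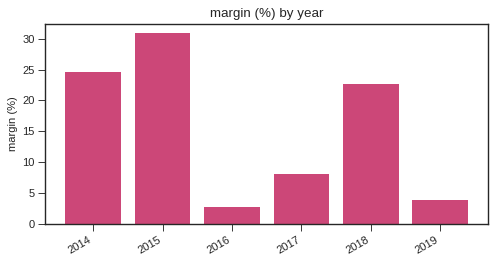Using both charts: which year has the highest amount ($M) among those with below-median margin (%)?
Chart 2 median margin (%) ≈ 15; below-median years: 2016, 2017, 2019. Among those, 2019 has the highest amount ($M) (≈ 900).

2019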